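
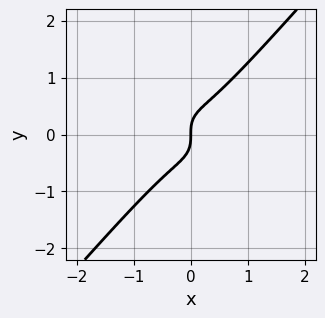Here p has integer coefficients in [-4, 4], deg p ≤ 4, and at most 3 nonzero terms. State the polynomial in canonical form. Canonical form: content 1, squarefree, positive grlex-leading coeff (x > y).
3*x^3 - 2*y^3 + x

First, degree: a generic line meets the curve in up to 3 points, so deg p = 3.
Then, observable constraints: it meets the y-axis at y = 0 (among the integer gridlines); it crosses the x-axis at the gridline x = 0.
Finally, solving for integer coefficients yields p as stated.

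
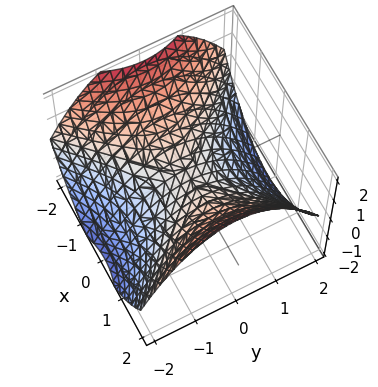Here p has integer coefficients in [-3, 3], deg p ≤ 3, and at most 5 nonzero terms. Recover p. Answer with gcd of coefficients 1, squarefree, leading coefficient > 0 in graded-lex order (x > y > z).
x^2 - y^2 - 2*z

Degree: a saddle surface; a quadric, so deg p = 2.
Symmetries: mirror symmetry x ↦ −x ⇒ only even powers of x; the y ↦ −y reflection is a symmetry, so y appears only in even powers.
Reading off the gridlines: it meets the y-axis at y = 0 (among the integer gridlines); it meets the x-axis at x = 0 (among the integer gridlines).
Putting this together gives p.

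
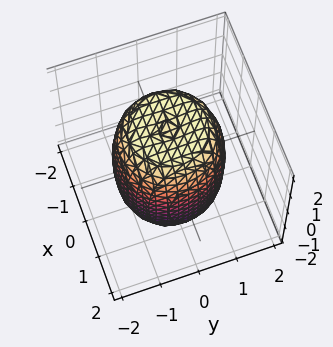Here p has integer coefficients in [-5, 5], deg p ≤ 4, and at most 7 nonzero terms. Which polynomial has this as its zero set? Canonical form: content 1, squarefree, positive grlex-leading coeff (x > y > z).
2*x^4 + 4*x^2*y^2 + 2*y^4 - 2*x^2 - 2*y^2 + z^2 - 3

Degree: the shape is more complex than any degree-3 surface, so deg p = 4.
Symmetry: the surface is invariant under rotation about z: p = q(x² + y², z).
Reading off the gridlines: a circular section at z = 0 has radius between 1 and 2.
Together with the visible shape, these determine p as stated.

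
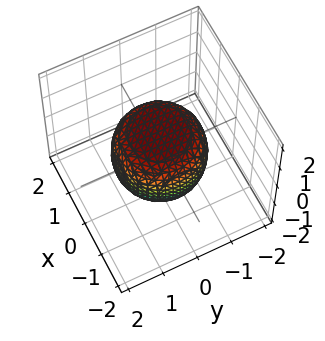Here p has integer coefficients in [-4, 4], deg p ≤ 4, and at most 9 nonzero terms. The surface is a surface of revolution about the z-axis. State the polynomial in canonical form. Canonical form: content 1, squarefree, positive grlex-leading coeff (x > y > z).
2*x^4 + 4*x^2*y^2 + 2*y^4 - x^2 - y^2 + 3*z^2 - 3

First, degree: no degree-3 surface has this shape, so deg p = 4.
Next, symmetries: rotational symmetry about the z-axis ⇒ p depends on x, y only through x² + y².
Next, from the axis intercepts and sections: a circular section at z = -1 has radius between 0 and 1; among the integer gridlines, it crosses the z-axis at z ∈ {-1, 1}.
Finally, matching integer coefficients to the picture gives p.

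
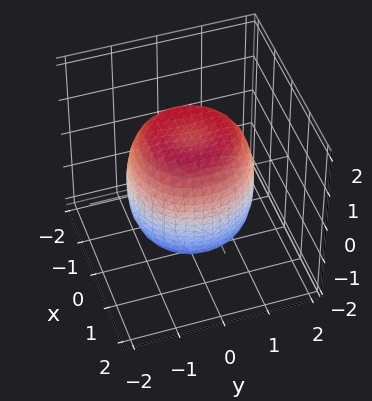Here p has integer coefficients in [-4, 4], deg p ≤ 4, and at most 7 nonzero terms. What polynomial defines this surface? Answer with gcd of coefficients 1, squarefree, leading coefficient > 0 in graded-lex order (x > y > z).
First, degree: the shape is more complex than any degree-3 surface, so deg p = 4.
Next, symmetry: the z-axis is an axis of rotation, so x and y enter only as x² + y².
Next, against the integer gridlines: a circular section at z = -1 has radius between 1 and 2.
Finally, together with the visible shape, these determine p as stated.

2*x^4 + 4*x^2*y^2 + 2*y^4 - 2*x^2 - 2*y^2 + 2*z^2 - 3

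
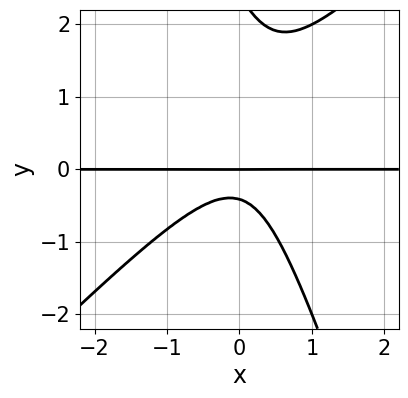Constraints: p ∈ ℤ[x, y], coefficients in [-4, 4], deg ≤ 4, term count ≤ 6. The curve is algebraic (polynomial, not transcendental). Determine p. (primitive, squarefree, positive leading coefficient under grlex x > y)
3*x^2*y - 2*x*y^2 - y^3 + 2*y^2 + y

deg p = 3. A generic line meets the curve in up to 3 points.
Observable constraints: every point of the x-axis in the box is on the curve; one y-axis crossing is at y = 0.
Fitting integer coefficients to these (and the overall shape) gives p.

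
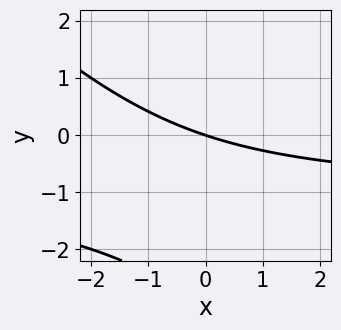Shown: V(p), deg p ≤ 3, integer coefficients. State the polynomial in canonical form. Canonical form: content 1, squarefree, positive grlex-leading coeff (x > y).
1. Degree: the shape is more complex than any degree-1 curve, so deg p = 2.
2. From the axis intercepts and sections: one y-axis crossing is at y = 0; one x-axis crossing is at x = 0.
3. Together with the visible shape, these determine p as stated.

x*y + y^2 + x + 3*y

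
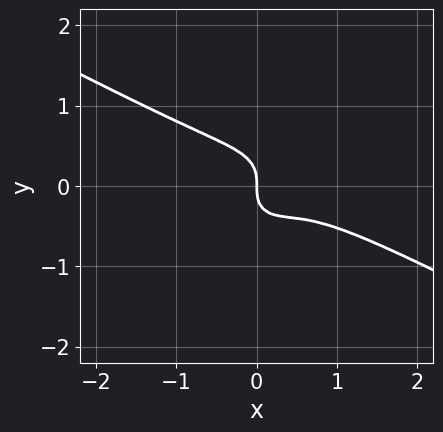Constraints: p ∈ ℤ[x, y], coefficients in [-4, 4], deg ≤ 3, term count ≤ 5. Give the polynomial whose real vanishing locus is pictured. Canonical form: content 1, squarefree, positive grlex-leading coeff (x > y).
The degree is 3 — no degree-2 curve has this shape.
Against the integer gridlines: it meets the y-axis at y = 0 (among the integer gridlines); it meets the x-axis at x = 0 (among the integer gridlines).
Assembling these constraints gives the stated polynomial.

2*x^3 + 3*x^2*y + 3*y^3 - x^2 + x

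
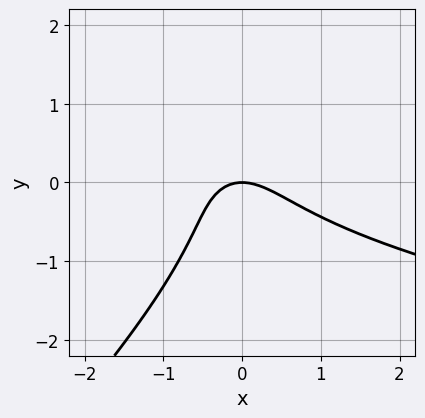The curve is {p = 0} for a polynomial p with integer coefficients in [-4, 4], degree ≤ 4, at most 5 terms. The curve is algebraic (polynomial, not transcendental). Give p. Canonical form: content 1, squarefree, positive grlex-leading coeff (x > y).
3*x*y^2 - 3*y^3 - 3*x^2 - 2*x*y - 3*y

(a) The degree is 3 — no degree-2 curve has this shape.
(b) From the visible intercepts: it meets the x-axis at x = 0 (among the integer gridlines); it meets the y-axis at y = 0 (among the integer gridlines).
(c) Together with the visible shape, these determine p as stated.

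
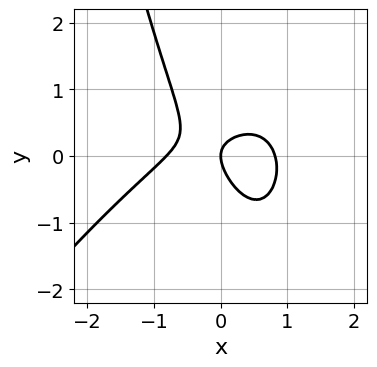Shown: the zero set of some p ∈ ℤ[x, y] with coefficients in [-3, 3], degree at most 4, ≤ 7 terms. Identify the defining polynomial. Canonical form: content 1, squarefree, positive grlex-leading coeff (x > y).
3*x^3 - 2*x^2*y + 3*x*y + 3*y^2 - 2*x

(a) The degree is 3 — a generic line meets the curve in up to 3 points.
(b) Checking where it meets the axes: one x-axis crossing is at x = 0; it meets the y-axis at y = 0 (among the integer gridlines).
(c) Together with the visible shape, these determine p as stated.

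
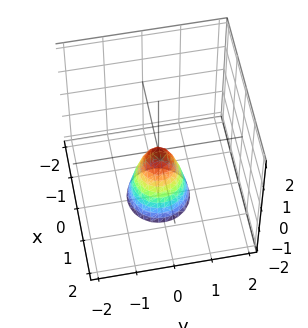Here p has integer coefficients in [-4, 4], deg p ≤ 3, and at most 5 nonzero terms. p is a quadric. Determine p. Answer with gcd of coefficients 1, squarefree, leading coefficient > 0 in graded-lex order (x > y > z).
3*x^2 + 3*y^2 + z

1. The degree is 2 — a paraboloid; a quadric.
2. By symmetry, the surface is invariant under rotation about z: p = q(x² + y², z).
3. Reading off the gridlines: one z-axis crossing is at z = 0; it crosses the x-axis at the gridline x = 0.
4. Fitting integer coefficients to these (and the overall shape) gives p.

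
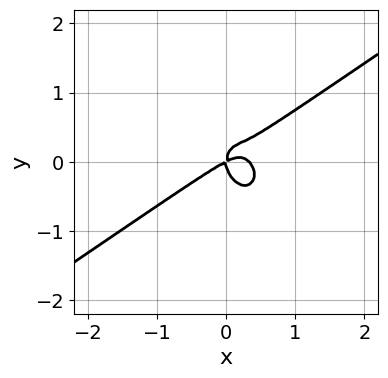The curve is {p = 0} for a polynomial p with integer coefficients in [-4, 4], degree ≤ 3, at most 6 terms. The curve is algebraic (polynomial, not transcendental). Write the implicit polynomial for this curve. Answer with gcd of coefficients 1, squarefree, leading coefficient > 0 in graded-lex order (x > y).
(a) The degree is 3 — the shape is more complex than any degree-2 curve.
(b) From the visible intercepts: one y-axis crossing is at y = 0; it crosses the x-axis at the gridline x = 0.
(c) Fitting integer coefficients to these (and the overall shape) gives p.

3*x^3 - 3*x^2*y - 3*y^3 - x^2 + 2*x*y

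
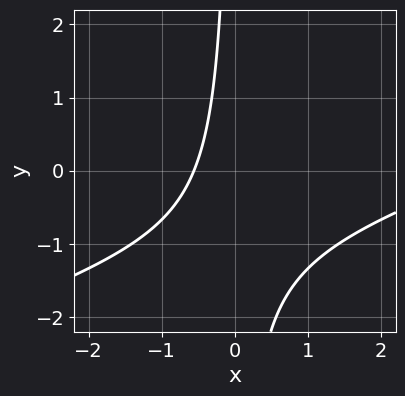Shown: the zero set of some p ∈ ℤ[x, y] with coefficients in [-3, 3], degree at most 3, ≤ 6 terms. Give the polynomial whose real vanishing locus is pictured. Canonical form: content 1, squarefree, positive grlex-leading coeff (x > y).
x^2 - 3*x*y - 3*x - 2

1. Degree: no degree-1 curve has this shape, so deg p = 2.
2. From the visible intercepts: it misses every integer gridline on the y-axis.
3. Matching integer coefficients to the picture gives p.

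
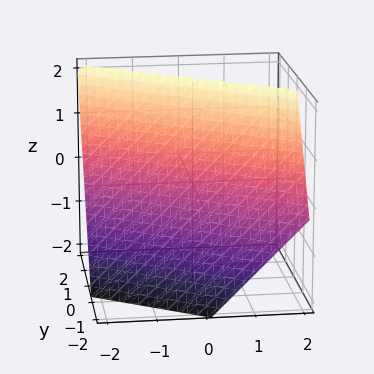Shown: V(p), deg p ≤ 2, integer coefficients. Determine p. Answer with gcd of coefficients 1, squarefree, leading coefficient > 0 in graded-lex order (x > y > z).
(a) The degree is 1 — the surface is flat (a plane).
(b) Checking where it meets the axes: one x-axis crossing is at x = -1; one z-axis crossing is at z = 1.
(c) Assembling these constraints gives the stated polynomial.

2*x + 3*y - 2*z + 2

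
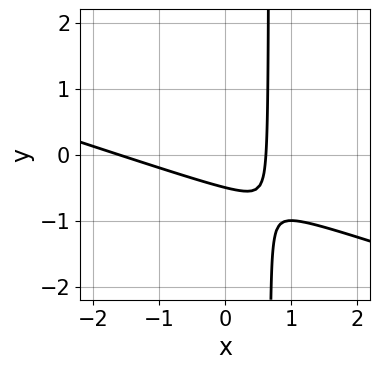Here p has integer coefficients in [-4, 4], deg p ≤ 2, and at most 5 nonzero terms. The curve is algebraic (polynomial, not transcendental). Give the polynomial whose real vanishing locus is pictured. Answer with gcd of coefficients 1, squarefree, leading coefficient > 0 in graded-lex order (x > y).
(a) The degree is 2 — a generic line meets the curve in up to 2 points.
(b) Solving for integer coefficients yields p as stated.

x^2 + 3*x*y + x - 2*y - 1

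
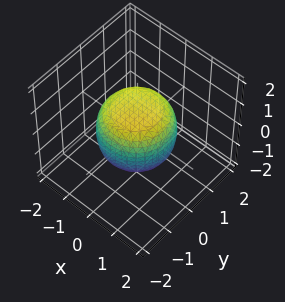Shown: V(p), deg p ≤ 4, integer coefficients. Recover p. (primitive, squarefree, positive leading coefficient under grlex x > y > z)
1. Degree: a generic line meets the surface in up to 4 points, so deg p = 4.
2. Symmetries: the z-axis is an axis of rotation, so x and y enter only as x² + y².
3. Reading off the gridlines: the z-axis gridline crossings are at z ∈ {-1, 1}; a circular section at z = 1 has radius between 0 and 1.
4. These observations pin down the coefficients.

2*x^4 + 4*x^2*y^2 + 2*y^4 - x^2 - y^2 + 3*z^2 - 3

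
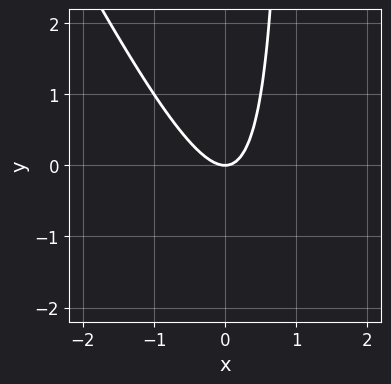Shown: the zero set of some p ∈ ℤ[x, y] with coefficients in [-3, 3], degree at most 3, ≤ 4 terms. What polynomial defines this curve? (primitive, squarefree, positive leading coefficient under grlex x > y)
1. Degree: the shape is more complex than any degree-1 curve, so deg p = 2.
2. Reading off the gridlines: one x-axis crossing is at x = 0; it meets the y-axis at y = 0 (among the integer gridlines).
3. Solving for integer coefficients yields p as stated.

2*x^2 + x*y - y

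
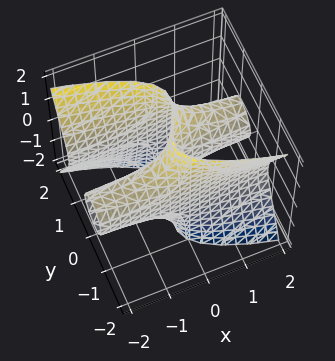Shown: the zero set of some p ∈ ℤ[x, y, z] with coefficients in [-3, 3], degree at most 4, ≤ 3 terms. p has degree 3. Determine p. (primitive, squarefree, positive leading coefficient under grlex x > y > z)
x*z^2 + 2*y^3 - 2*y

First, deg p = 3.
Then, from the visible intercepts: the y-axis gridline crossings are at y ∈ {-1, 0, 1}; the visible x-axis segment lies entirely on the surface; the visible z-axis segment lies entirely on the surface.
Finally, assembling these constraints gives the stated polynomial.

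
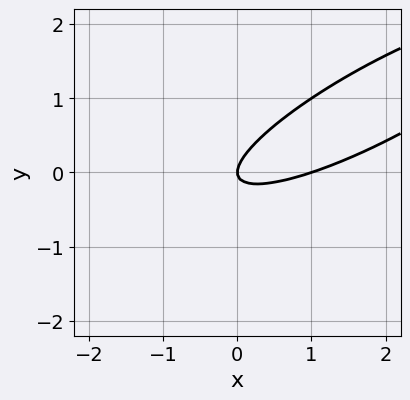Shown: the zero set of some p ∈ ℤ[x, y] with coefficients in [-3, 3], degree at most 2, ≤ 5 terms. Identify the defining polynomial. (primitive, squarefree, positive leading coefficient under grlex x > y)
Degree: no degree-1 curve has this shape, so deg p = 2.
Checking where it meets the axes: it meets the y-axis at y = 0 (among the integer gridlines); among the integer gridlines, it crosses the x-axis at x ∈ {0, 1}.
The integer polynomial consistent with all of this is the stated p.

x^2 - 3*x*y + 3*y^2 - x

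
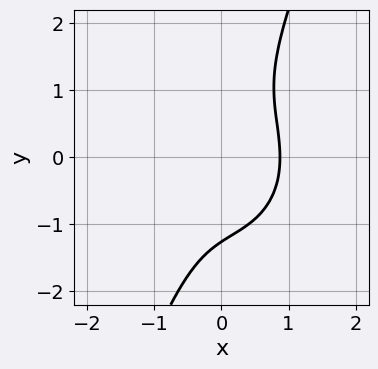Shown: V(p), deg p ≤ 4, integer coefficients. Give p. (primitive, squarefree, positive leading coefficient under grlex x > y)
(a) Degree: the shape is more complex than any degree-2 curve, so deg p = 3.
(b) The integer polynomial consistent with all of this is the stated p.

3*x^3 + 2*x*y^2 - y^3 - 2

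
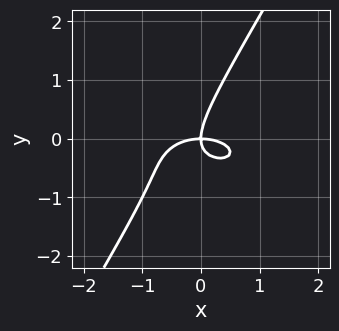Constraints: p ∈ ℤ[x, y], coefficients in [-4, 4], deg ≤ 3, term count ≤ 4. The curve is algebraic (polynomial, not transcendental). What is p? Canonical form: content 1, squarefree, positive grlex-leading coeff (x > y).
First, the degree is 3 — no degree-2 curve has this shape.
Next, observable constraints: one x-axis crossing is at x = 0; it meets the y-axis at y = 0 (among the integer gridlines).
Finally, solving for integer coefficients yields p as stated.

x^3 + 3*x*y^2 - 2*y^3 + 2*x*y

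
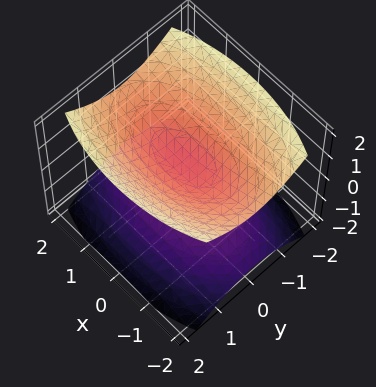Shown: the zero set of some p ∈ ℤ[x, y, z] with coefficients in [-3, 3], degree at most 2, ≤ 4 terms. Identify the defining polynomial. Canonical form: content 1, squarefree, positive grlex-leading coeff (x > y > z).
I count 2 distinct pieces.
Degree: two sheets facing apart; a quadric, so deg p = 2.
Symmetries: it's symmetric under z → −z, forcing even powers of z; it's symmetric under y → −y, forcing even powers of y; it's symmetric under x → −x, forcing even powers of x.
Checking where it meets the axes: the surface avoids every integer y-axis point in the box; it misses every integer gridline on the x-axis.
These observations pin down the coefficients.

x^2 + 3*y^2 - 3*z^2 + 1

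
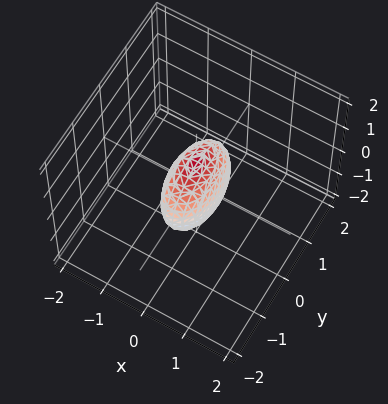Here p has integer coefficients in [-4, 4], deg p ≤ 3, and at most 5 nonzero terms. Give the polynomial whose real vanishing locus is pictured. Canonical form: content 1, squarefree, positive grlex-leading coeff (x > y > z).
deg p = 2. A closed, bounded, convex surface; a quadric.
Symmetries: it's symmetric under y → −y, forcing even powers of y; it's symmetric under z → −z, forcing even powers of z; mirror symmetry x ↦ −x ⇒ only even powers of x.
Reading off the gridlines: the y-axis gridline crossings are at y ∈ {-1, 1}; the z-axis gridline crossings are at z ∈ {-1, 1}.
Solving for integer coefficients yields p as stated.

3*x^2 + y^2 + z^2 - 1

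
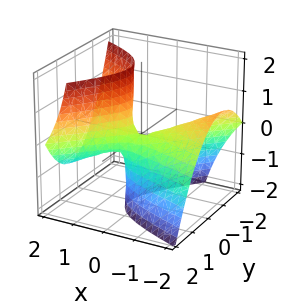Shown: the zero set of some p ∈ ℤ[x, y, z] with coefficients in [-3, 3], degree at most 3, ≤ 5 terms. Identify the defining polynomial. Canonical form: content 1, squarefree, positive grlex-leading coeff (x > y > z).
x^2 + 2*x*y + 3*x*z - 3*y^2 - z

deg p = 2. A generic line meets the surface in up to 2 points.
From the axis intercepts and sections: it crosses the z-axis at the gridline z = 0; it meets the y-axis at y = 0 (among the integer gridlines); it crosses the x-axis at the gridline x = 0.
The integer polynomial consistent with all of this is the stated p.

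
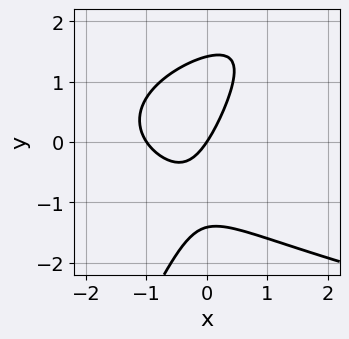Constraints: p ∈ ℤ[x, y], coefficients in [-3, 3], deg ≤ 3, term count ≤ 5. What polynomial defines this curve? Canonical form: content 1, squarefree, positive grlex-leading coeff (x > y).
2*x*y^2 - y^3 - 3*x^2 - 3*x + 2*y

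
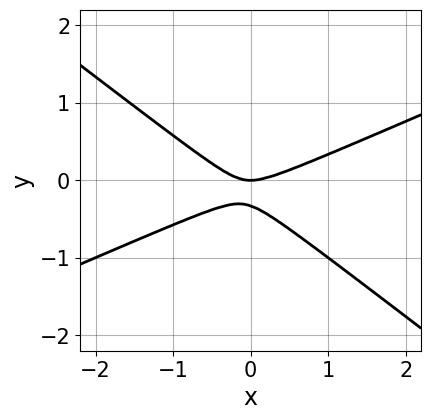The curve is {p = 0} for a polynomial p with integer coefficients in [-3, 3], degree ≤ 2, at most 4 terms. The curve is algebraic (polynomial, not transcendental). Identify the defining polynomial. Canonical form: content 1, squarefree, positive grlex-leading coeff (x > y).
x^2 - x*y - 3*y^2 - y

1. Degree: no degree-1 curve has this shape, so deg p = 2.
2. Observable constraints: it meets the x-axis at x = 0 (among the integer gridlines); it meets the y-axis at y = 0 (among the integer gridlines).
3. Putting this together gives p.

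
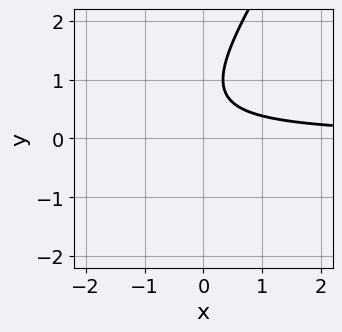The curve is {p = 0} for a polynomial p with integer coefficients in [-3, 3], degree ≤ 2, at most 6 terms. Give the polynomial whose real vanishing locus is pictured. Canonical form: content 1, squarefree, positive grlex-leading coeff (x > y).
1. The degree is 2 — a generic line meets the curve in up to 2 points.
2. Checking where it meets the axes: no x-intercept at any integer in the box; the curve avoids every integer y-axis point in the box.
3. Solving for integer coefficients yields p as stated.

3*x*y - 2*y^2 + 3*y - 2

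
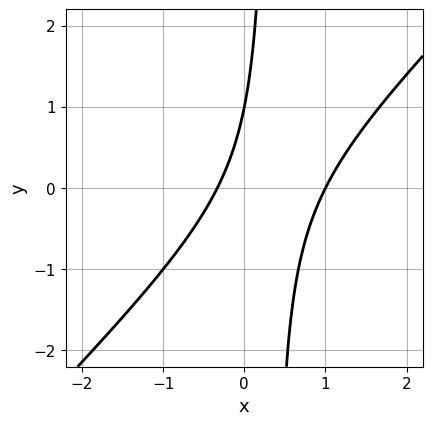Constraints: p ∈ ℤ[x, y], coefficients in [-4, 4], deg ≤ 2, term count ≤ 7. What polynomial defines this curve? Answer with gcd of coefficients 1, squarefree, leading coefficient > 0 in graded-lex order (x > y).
3*x^2 - 3*x*y - 2*x + y - 1

First, degree: no degree-1 curve has this shape, so deg p = 2.
Next, from the axis intercepts and sections: one y-axis crossing is at y = 1; one x-axis crossing is at x = 1.
Finally, the integer polynomial consistent with all of this is the stated p.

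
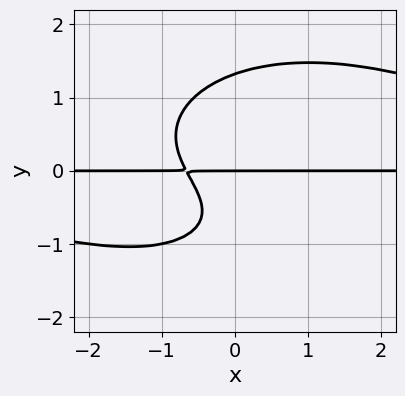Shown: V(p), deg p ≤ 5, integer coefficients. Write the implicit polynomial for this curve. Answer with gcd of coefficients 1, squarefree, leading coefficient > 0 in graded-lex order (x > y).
x^2*y^2 + 2*y^4 - 3*x*y - 2*y^2 - 2*y

1. deg p = 4.
2. Checking where it meets the axes: it meets the y-axis at y = 0 (among the integer gridlines); every point of the x-axis in the box is on the curve.
3. Assembling these constraints gives the stated polynomial.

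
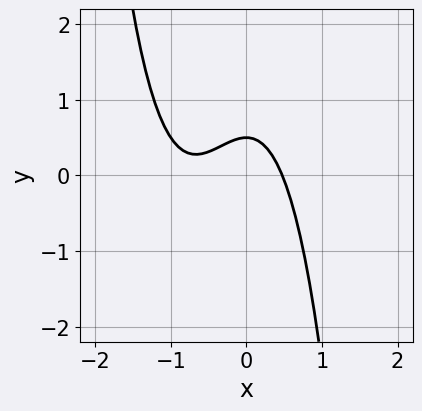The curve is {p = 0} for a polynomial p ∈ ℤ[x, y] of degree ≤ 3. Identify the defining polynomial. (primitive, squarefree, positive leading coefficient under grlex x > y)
3*x^3 + 3*x^2 + 2*y - 1

deg p = 3.
The integer polynomial consistent with all of this is the stated p.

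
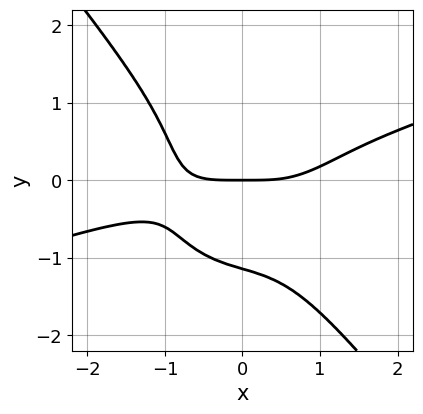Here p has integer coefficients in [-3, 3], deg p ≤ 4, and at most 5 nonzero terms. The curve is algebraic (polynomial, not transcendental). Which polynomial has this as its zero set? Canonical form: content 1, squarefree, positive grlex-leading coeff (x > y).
First, degree: a generic line meets the curve in up to 4 points, so deg p = 4.
Next, reading off the gridlines: it meets the x-axis at x = 0 (among the integer gridlines); one y-axis crossing is at y = 0.
Finally, fitting integer coefficients to these (and the overall shape) gives p.

x^4 - 3*x^3*y - 2*y^4 + 2*x*y^2 - 3*y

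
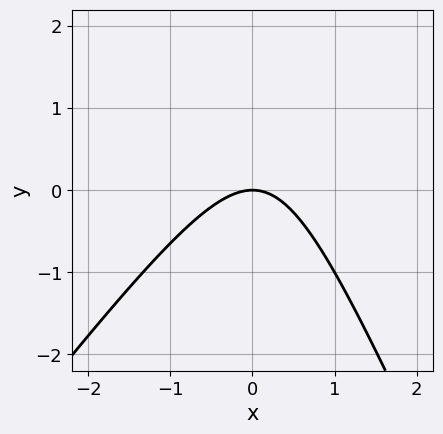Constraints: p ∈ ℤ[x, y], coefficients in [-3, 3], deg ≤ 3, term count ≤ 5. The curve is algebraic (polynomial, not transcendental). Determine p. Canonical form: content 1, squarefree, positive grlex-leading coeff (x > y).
3*x^2 - x*y - y^2 + 3*y

(a) The degree is 2 — the shape is more complex than any degree-1 curve.
(b) Reading off the gridlines: it crosses the x-axis at the gridline x = 0; it crosses the y-axis at the gridline y = 0.
(c) Together with the visible shape, these determine p as stated.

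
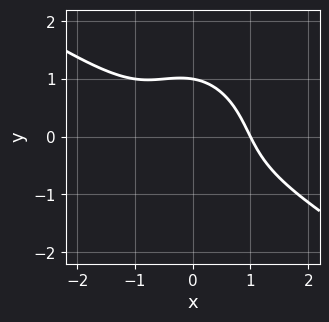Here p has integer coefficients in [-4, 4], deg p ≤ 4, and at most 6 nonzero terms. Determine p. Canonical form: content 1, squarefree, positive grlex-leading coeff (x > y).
First, deg p = 3.
Next, from the axis intercepts and sections: one y-axis crossing is at y = 1; it crosses the x-axis at the gridline x = 1.
Finally, matching integer coefficients to the picture gives p.

2*x^3 + 3*x^2*y + x*y^2 + 2*y^3 - 2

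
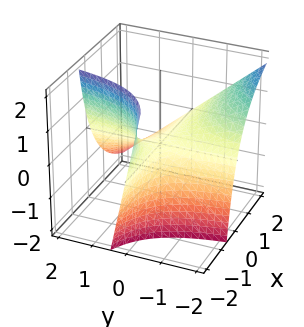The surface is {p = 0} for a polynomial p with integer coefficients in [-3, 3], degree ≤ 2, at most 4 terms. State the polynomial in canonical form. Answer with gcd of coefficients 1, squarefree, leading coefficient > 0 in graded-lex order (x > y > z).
First, deg p = 2. No degree-1 surface has this shape.
Next, against the integer gridlines: the visible y-axis segment lies entirely on the surface; the visible x-axis segment lies entirely on the surface; it meets the z-axis at z = 0 (among the integer gridlines).
Finally, assembling these constraints gives the stated polynomial.

3*x*y + 2*x*z + 3*z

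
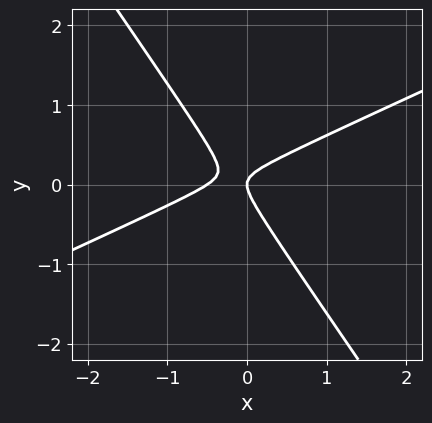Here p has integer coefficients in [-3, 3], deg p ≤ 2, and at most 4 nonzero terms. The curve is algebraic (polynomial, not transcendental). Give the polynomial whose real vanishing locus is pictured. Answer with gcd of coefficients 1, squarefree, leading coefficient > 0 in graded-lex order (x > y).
2*x^2 - 3*x*y - 3*y^2 + x

deg p = 2. A generic line meets the curve in up to 2 points.
From the axis intercepts and sections: one y-axis crossing is at y = 0; one x-axis crossing is at x = 0.
The integer polynomial consistent with all of this is the stated p.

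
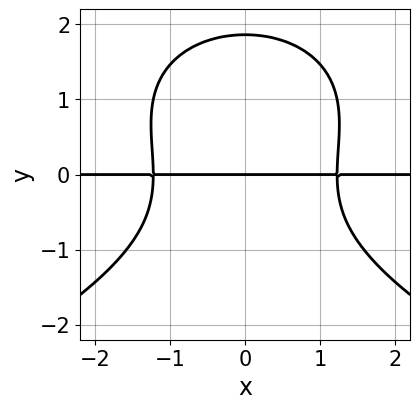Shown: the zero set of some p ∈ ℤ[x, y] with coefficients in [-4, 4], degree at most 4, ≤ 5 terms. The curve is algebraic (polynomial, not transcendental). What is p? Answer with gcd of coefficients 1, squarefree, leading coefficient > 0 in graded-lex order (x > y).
1. Degree: the shape is more complex than any degree-3 curve, so deg p = 4.
2. Symmetries: it's symmetric under x → −x, forcing even powers of x.
3. Reading off the gridlines: the visible x-axis segment lies entirely on the curve; it meets the y-axis at y = 0 (among the integer gridlines).
4. Solving for integer coefficients yields p as stated.

y^4 + 2*x^2*y - y^3 - 3*y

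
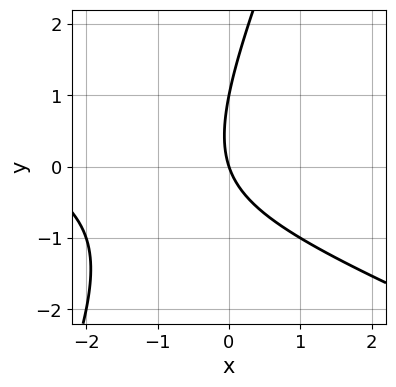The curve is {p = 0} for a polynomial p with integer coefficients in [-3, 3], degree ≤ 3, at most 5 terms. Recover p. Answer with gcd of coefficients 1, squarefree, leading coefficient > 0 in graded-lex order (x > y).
x^2 + 2*x*y - y^2 + 3*x + y

1. The degree is 2 — a generic line meets the curve in up to 2 points.
2. Against the integer gridlines: it crosses the x-axis at the gridline x = 0; among the integer gridlines, it crosses the y-axis at y ∈ {0, 1}.
3. Fitting integer coefficients to these (and the overall shape) gives p.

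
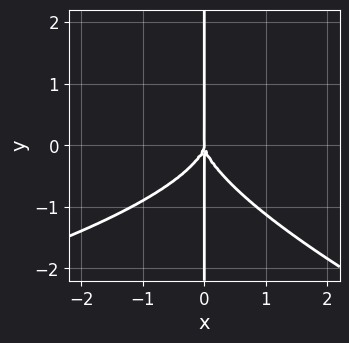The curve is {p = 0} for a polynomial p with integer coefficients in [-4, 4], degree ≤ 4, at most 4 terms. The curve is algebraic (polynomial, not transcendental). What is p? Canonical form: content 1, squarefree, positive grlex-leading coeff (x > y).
x^2*y^2 + 3*x*y^3 + 3*x^3

1. The degree is 4 — no degree-3 curve has this shape.
2. From the visible intercepts: it crosses the x-axis at the gridline x = 0; the visible y-axis segment lies entirely on the curve.
3. Solving for integer coefficients yields p as stated.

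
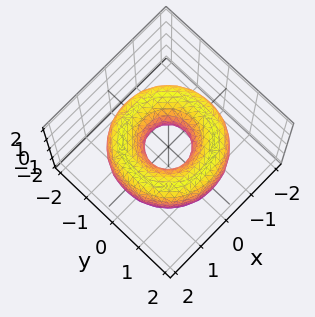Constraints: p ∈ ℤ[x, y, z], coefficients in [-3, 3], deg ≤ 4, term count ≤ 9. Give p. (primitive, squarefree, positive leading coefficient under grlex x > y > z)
x^4 + 2*x^2*y^2 + y^4 - 3*x^2 - 3*y^2 + 2*z^2 + 1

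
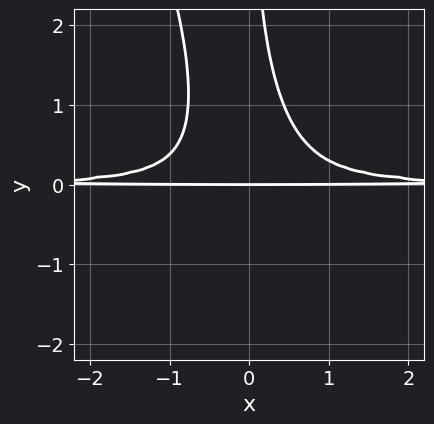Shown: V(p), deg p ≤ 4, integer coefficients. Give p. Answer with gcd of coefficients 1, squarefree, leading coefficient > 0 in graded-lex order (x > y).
3*x^2*y^2 + x*y^3 - y

First, the degree is 4 — a generic line meets the curve in up to 4 points.
Then, from the visible intercepts: it meets the y-axis at y = 0 (among the integer gridlines); the visible x-axis segment lies entirely on the curve.
Finally, fitting integer coefficients to these (and the overall shape) gives p.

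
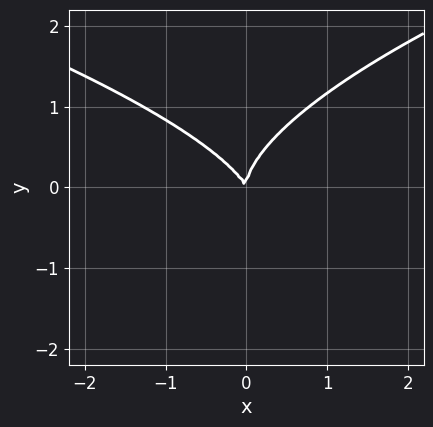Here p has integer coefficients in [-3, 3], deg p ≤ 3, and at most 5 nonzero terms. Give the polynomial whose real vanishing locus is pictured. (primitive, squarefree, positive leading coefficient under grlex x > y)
2*y^3 - 2*x^2 - x*y

1. deg p = 3. The shape is more complex than any degree-2 curve.
2. Reading off the gridlines: one x-axis crossing is at x = 0; it meets the y-axis at y = 0 (among the integer gridlines).
3. These observations pin down the coefficients.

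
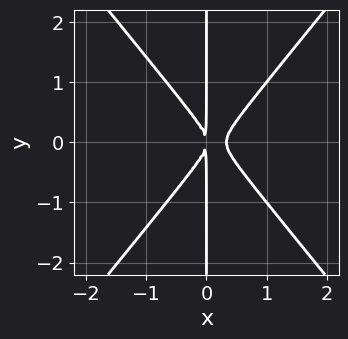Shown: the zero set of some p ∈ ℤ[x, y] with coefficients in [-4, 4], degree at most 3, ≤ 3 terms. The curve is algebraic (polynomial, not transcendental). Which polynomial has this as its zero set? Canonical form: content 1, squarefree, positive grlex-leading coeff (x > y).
deg p = 3.
Symmetries: mirror symmetry y ↦ −y ⇒ only even powers of y.
Reading off the gridlines: the visible y-axis segment lies entirely on the curve.
Putting this together gives p.

3*x^3 - 2*x*y^2 - x^2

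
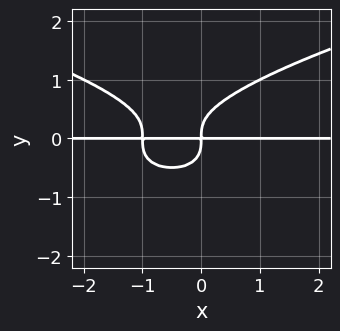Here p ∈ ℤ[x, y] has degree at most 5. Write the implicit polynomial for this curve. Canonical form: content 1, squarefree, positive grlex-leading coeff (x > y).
First, degree: a generic line meets the curve in up to 4 points, so deg p = 4.
Then, from the axis intercepts and sections: every point of the x-axis in the box is on the curve.
Finally, matching integer coefficients to the picture gives p.

2*y^4 - x^2*y - x*y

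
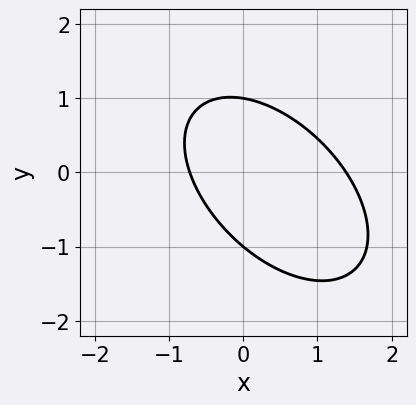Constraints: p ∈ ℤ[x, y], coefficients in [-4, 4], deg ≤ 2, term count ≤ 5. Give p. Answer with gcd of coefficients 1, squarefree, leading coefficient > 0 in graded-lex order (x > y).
3*x^2 + 3*x*y + 3*y^2 - 2*x - 3

1. deg p = 2. The shape is more complex than any degree-1 curve.
2. From the axis intercepts and sections: the y-axis gridline crossings are at y ∈ {-1, 1}.
3. Together with the visible shape, these determine p as stated.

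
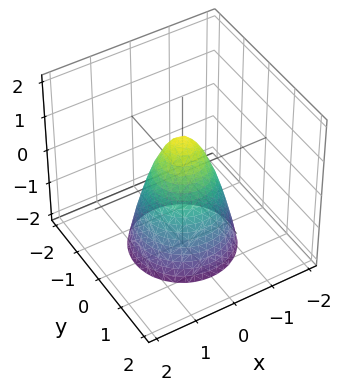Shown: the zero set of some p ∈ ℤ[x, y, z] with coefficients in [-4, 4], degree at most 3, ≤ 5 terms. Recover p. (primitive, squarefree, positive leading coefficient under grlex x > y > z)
First, degree: a generic line meets the surface in up to 2 points, so deg p = 2.
Then, by symmetry, the surface is invariant under rotation about z: p = q(x² + y², z).
Then, reading off the gridlines: one z-axis crossing is at z = 1; a circular section at z = 0 has radius between 0 and 1.
Finally, the integer polynomial consistent with all of this is the stated p.

2*x^2 + 2*y^2 + z - 1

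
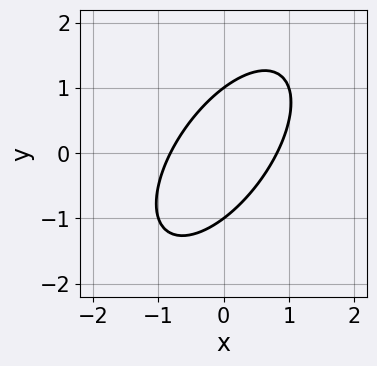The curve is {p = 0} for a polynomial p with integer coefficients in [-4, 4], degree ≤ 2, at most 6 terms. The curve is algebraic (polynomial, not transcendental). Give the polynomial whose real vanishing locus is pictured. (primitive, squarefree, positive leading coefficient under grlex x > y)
3*x^2 - 3*x*y + 2*y^2 - 2

(a) Degree: a generic line meets the curve in up to 2 points, so deg p = 2.
(b) Observable constraints: among the integer gridlines, it crosses the y-axis at y ∈ {-1, 1}.
(c) Assembling these constraints gives the stated polynomial.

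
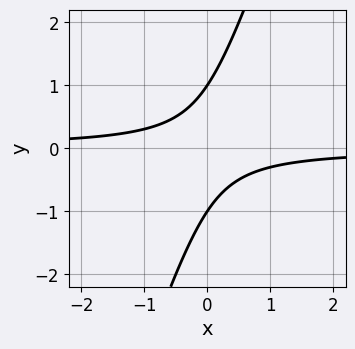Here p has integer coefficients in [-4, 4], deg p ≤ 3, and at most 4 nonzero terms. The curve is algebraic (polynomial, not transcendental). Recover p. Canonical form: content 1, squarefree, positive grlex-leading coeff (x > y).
3*x*y - y^2 + 1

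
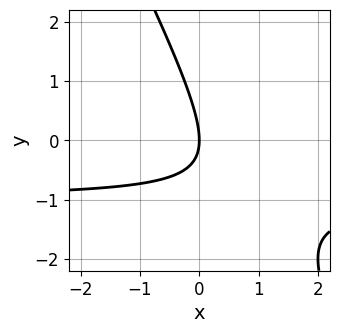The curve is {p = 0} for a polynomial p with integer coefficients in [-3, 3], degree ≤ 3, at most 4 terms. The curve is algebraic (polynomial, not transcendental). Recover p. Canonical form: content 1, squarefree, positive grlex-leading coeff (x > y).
The degree is 2 — the shape is more complex than any degree-1 curve.
From the visible intercepts: one x-axis crossing is at x = 0; it crosses the y-axis at the gridline y = 0.
Assembling these constraints gives the stated polynomial.

2*x*y + y^2 + 2*x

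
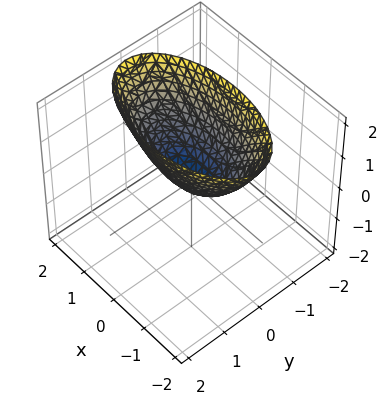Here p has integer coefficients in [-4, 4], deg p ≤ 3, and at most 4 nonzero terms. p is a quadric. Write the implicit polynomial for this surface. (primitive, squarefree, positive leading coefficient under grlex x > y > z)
deg p = 2.
Symmetries: it's symmetric under x → −x, forcing even powers of x; it's symmetric under y → −y, forcing even powers of y.
Checking where it meets the axes: one y-axis crossing is at y = 0; one x-axis crossing is at x = 0; one z-axis crossing is at z = 0.
Together with the visible shape, these determine p as stated.

x^2 + 3*y^2 - 2*z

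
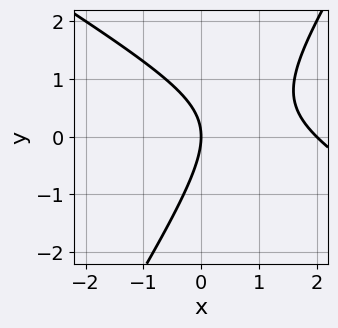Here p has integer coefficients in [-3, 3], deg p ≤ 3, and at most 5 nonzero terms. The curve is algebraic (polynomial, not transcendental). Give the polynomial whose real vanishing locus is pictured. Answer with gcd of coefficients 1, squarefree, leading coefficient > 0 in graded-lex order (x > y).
First, the degree is 2 — a generic line meets the curve in up to 2 points.
Next, from the axis intercepts and sections: one y-axis crossing is at y = 0; among the integer gridlines, it crosses the x-axis at x ∈ {0, 2}.
Finally, these observations pin down the coefficients.

x^2 + x*y - y^2 - 2*x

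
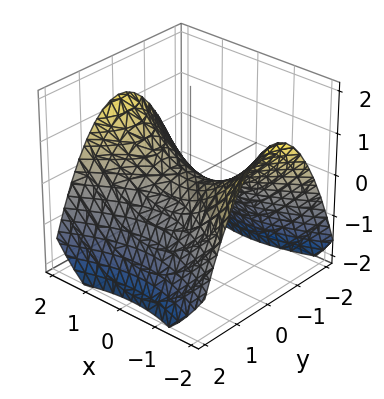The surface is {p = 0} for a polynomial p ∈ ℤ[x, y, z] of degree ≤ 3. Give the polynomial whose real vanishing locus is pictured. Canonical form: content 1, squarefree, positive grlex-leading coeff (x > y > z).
x^2 - 2*y^2 - 3*z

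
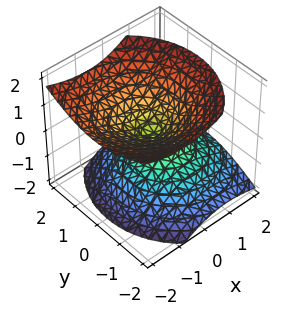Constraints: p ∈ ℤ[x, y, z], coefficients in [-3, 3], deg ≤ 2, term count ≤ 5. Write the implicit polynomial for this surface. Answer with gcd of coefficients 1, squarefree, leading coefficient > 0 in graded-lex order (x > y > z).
2*x^2 + 2*x*z + 2*y^2 - 3*z^2

First, I count 2 distinct pieces. They look like related sheets of one shape, so recover p as a whole.
Then, the degree is 2 — no degree-1 surface has this shape.
Next, from the visible intercepts: it crosses the z-axis at the gridline z = 0; one y-axis crossing is at y = 0; one x-axis crossing is at x = 0.
Finally, assembling these constraints gives the stated polynomial.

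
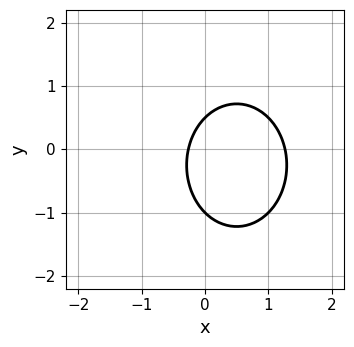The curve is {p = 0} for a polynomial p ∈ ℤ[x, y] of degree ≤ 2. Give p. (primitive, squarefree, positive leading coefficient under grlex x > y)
deg p = 2. The shape is more complex than any degree-1 curve.
From the axis intercepts and sections: one y-axis crossing is at y = -1.
Putting this together gives p.

3*x^2 + 2*y^2 - 3*x + y - 1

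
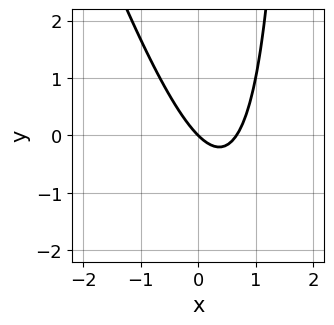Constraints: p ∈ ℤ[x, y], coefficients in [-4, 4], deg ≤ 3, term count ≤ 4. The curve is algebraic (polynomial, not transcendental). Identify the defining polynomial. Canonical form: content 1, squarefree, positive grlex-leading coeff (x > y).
The degree is 2 — no degree-1 curve has this shape.
Reading off the gridlines: one y-axis crossing is at y = 0; one x-axis crossing is at x = 0.
Putting this together gives p.

3*x^2 + x*y - 2*x - 2*y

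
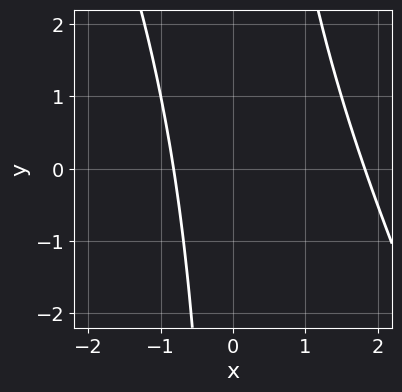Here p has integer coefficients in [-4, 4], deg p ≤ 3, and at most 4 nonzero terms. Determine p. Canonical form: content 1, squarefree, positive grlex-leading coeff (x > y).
2*x^2 + x*y - 2*x - 3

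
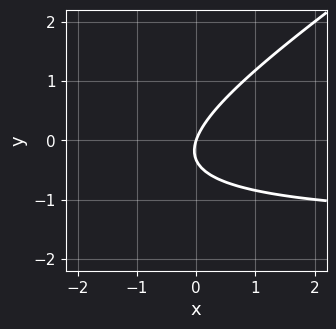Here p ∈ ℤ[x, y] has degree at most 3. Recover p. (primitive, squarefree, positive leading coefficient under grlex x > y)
2*x*y - 3*y^2 + 3*x - y

First, degree: no degree-1 curve has this shape, so deg p = 2.
Then, reading off the gridlines: it crosses the x-axis at the gridline x = 0; one y-axis crossing is at y = 0.
Finally, the integer polynomial consistent with all of this is the stated p.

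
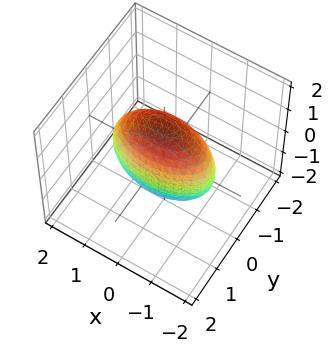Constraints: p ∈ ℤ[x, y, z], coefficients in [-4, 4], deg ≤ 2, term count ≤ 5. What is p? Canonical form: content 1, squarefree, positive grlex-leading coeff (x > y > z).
x^2 + 3*y^2 + z^2 - 2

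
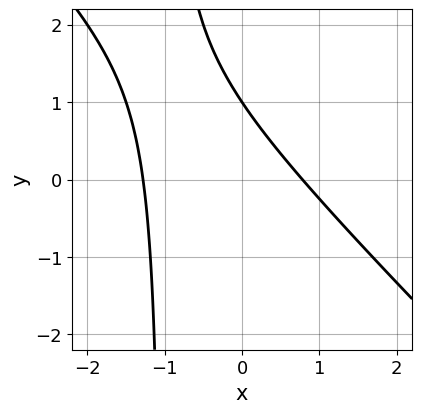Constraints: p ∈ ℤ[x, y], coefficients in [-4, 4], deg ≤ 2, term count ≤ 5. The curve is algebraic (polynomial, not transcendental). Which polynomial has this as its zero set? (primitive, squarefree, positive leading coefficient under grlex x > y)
2*x^2 + 2*x*y + x + 2*y - 2

First, the degree is 2 — a generic line meets the curve in up to 2 points.
Next, reading off the gridlines: one y-axis crossing is at y = 1.
Finally, putting this together gives p.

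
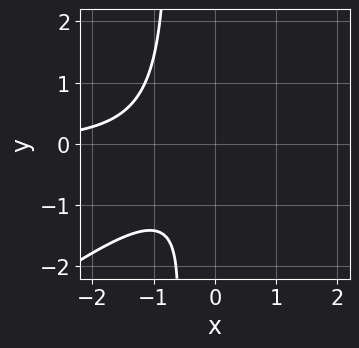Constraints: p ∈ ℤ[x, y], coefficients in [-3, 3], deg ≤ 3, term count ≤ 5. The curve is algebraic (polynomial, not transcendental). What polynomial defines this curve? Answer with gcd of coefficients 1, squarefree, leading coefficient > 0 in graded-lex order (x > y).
Degree: no degree-2 curve has this shape, so deg p = 3.
Observable constraints: it misses every integer gridline on the x-axis; no y-intercept at any integer in the box.
These observations pin down the coefficients.

2*x^2*y - 3*x*y^2 - 2*y^2 - 2*y - 2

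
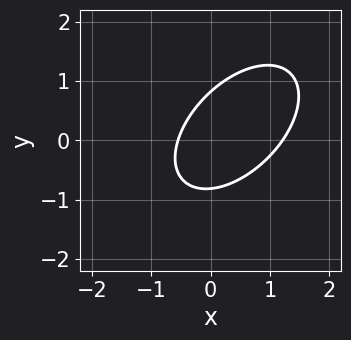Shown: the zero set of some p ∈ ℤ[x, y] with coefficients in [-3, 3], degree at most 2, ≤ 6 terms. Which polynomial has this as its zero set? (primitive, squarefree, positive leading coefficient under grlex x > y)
Degree: a generic line meets the curve in up to 2 points, so deg p = 2.
The integer polynomial consistent with all of this is the stated p.

3*x^2 - 3*x*y + 3*y^2 - 2*x - 2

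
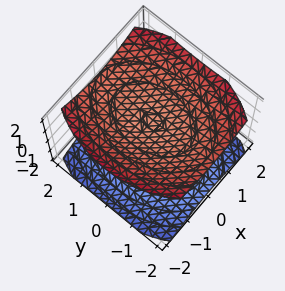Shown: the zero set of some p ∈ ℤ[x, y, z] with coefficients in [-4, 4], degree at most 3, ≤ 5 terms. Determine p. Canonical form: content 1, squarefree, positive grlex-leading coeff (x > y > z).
2*x^2 + y^2 - 3*z^2 + 3

There are 2 components. Treating them together as one polynomial.
The degree is 2 — two separate bowl-shaped sheets opening away from each other; a quadric.
Symmetries: mirror symmetry z ↦ −z ⇒ only even powers of z; mirror symmetry x ↦ −x ⇒ only even powers of x; the y ↦ −y reflection is a symmetry, so y appears only in even powers.
Checking where it meets the axes: no y-intercept at any integer in the box; among the integer gridlines, it crosses the z-axis at z ∈ {-1, 1}; no x-intercept at any integer in the box.
Solving for integer coefficients yields p as stated.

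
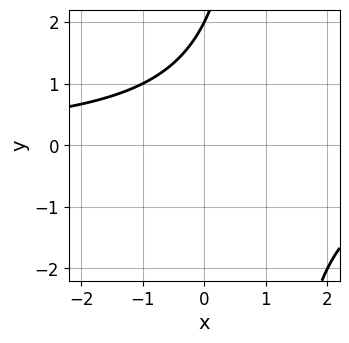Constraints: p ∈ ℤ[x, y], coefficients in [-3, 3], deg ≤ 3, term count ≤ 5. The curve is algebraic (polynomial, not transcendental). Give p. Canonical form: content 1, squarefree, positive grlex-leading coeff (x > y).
x*y - y + 2

deg p = 2.
From the axis intercepts and sections: it misses every integer gridline on the x-axis; it meets the y-axis at y = 2 (among the integer gridlines).
Fitting integer coefficients to these (and the overall shape) gives p.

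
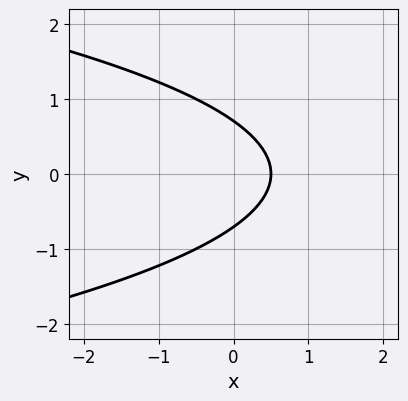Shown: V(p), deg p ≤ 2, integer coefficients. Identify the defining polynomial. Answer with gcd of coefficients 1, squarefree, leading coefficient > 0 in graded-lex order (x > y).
2*y^2 + 2*x - 1

The degree is 2 — no degree-1 curve has this shape.
Symmetries: mirror symmetry y ↦ −y ⇒ only even powers of y.
These observations pin down the coefficients.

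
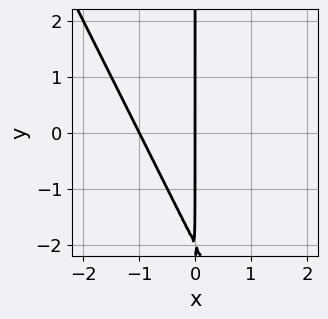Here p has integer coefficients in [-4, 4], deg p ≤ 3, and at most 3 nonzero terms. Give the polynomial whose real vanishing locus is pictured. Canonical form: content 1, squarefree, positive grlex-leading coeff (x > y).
The degree is 2 — no degree-1 curve has this shape.
Against the integer gridlines: every point of the y-axis in the box is on the curve; among the integer gridlines, it crosses the x-axis at x ∈ {-1, 0}.
Assembling these constraints gives the stated polynomial.

2*x^2 + x*y + 2*x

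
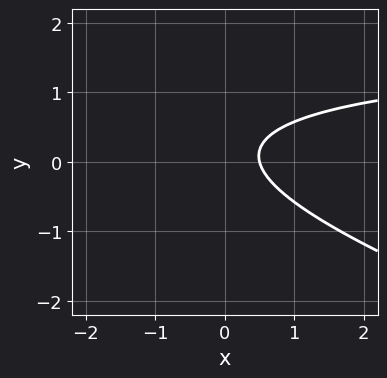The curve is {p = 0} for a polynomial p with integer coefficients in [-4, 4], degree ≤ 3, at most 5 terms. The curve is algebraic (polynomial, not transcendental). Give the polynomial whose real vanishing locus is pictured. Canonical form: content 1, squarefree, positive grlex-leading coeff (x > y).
(a) Degree: no degree-1 curve has this shape, so deg p = 2.
(b) Against the integer gridlines: the curve avoids every integer y-axis point in the box.
(c) Assembling these constraints gives the stated polynomial.

x*y + 3*y^2 - 2*x - y + 1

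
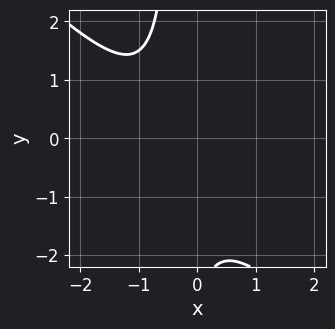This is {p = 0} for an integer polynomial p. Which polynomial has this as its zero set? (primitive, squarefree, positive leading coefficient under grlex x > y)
3*x^2 + 3*x*y + 3*x + y + 3

1. deg p = 2. No degree-1 curve has this shape.
2. Checking where it meets the axes: no x-intercept at any integer in the box; the curve avoids every integer y-axis point in the box.
3. Putting this together gives p.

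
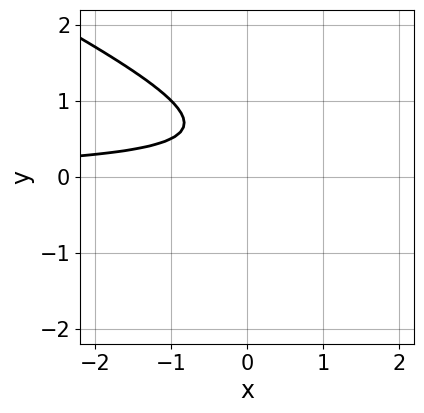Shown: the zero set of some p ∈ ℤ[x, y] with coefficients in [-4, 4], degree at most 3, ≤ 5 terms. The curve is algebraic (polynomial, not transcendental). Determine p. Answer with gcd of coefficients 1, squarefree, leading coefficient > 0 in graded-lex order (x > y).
First, degree: the shape is more complex than any degree-1 curve, so deg p = 2.
Then, reading off the gridlines: the curve avoids every integer x-axis point in the box; the curve avoids every integer y-axis point in the box.
Finally, together with the visible shape, these determine p as stated.

x*y + 2*y^2 - 2*y + 1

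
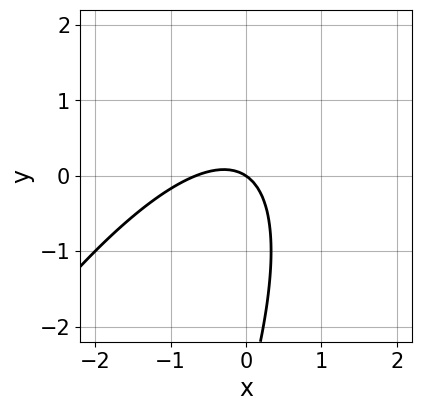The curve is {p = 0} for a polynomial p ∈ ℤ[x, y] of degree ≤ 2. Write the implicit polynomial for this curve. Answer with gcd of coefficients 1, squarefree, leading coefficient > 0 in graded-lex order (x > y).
First, the degree is 2 — no degree-1 curve has this shape.
Next, observable constraints: one y-axis crossing is at y = 0; one x-axis crossing is at x = 0.
Finally, solving for integer coefficients yields p as stated.

3*x^2 - 3*x*y + y^2 + 2*x + 3*y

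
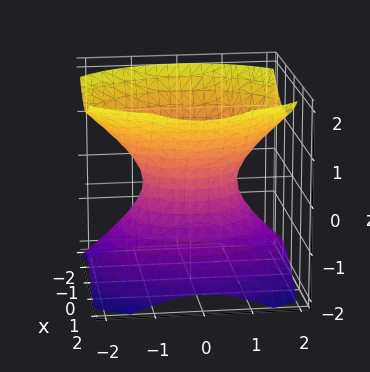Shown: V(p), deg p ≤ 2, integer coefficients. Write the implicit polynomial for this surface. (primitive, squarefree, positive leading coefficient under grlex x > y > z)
3*x^2 + 2*y^2 - 3*z^2 - 2

(a) The degree is 2 — an hourglass — one-sheet hyperboloid; a quadric.
(b) Symmetries: the y ↦ −y reflection is a symmetry, so y appears only in even powers; the z ↦ −z reflection is a symmetry, so z appears only in even powers; the x ↦ −x reflection is a symmetry, so x appears only in even powers.
(c) Observable constraints: it misses every integer gridline on the z-axis; among the integer gridlines, it crosses the y-axis at y ∈ {-1, 1}.
(d) Putting this together gives p.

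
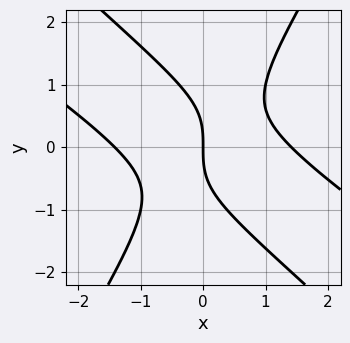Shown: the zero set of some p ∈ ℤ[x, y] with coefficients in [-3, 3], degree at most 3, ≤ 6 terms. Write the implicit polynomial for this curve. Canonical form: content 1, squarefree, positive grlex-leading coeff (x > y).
x^3 + 2*x^2*y - y^3 - 2*x

First, the degree is 3 — a generic line meets the curve in up to 3 points.
Then, from the visible intercepts: it crosses the y-axis at the gridline y = 0; it meets the x-axis at x = 0 (among the integer gridlines).
Finally, together with the visible shape, these determine p as stated.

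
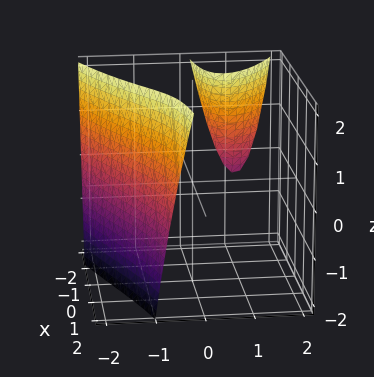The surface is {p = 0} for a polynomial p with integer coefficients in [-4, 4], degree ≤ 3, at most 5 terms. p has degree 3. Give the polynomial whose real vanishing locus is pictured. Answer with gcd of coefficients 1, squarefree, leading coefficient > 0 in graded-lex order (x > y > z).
y^3 + 2*x*y - z + 3

First, the picture has 2 separate pieces. Treating them together as one polynomial.
Next, deg p = 3. The shape is more complex than any degree-2 surface.
Then, checking where it meets the axes: it misses every integer gridline on the z-axis; it misses every integer gridline on the x-axis.
Finally, together with the visible shape, these determine p as stated.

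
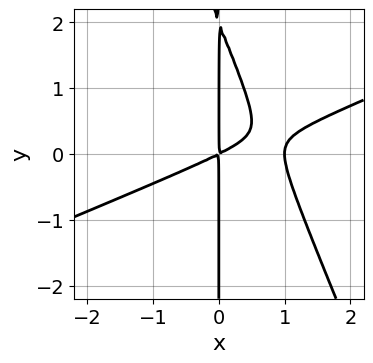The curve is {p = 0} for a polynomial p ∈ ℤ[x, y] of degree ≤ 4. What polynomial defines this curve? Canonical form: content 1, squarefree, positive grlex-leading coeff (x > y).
1. Degree: the shape is more complex than any degree-2 curve, so deg p = 3.
2. From the visible intercepts: every point of the y-axis in the box is on the curve; one x-axis crossing is at x = 1.
3. Fitting integer coefficients to these (and the overall shape) gives p.

x^3 - 2*x^2*y - x*y^2 - x^2 + 2*x*y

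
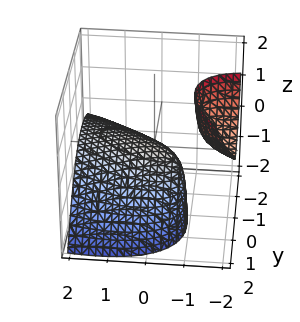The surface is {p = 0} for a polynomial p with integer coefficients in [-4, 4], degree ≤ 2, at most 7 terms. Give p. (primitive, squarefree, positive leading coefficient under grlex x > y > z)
x^2 + 2*x*y + 3*x*z + 2*y^2 + 3*z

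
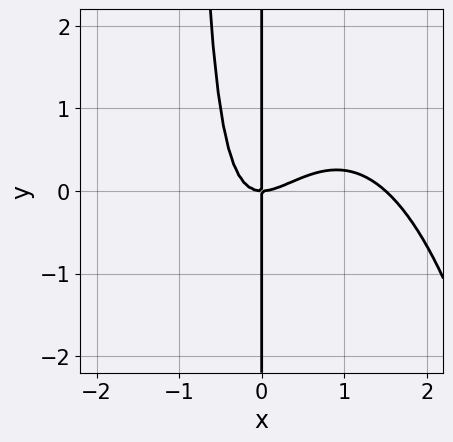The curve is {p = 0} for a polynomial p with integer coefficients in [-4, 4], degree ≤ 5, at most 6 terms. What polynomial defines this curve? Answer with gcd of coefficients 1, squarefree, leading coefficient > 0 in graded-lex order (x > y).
First, the degree is 4 — the shape is more complex than any degree-3 curve.
Next, reading off the gridlines: one x-axis crossing is at x = 0; the visible y-axis segment lies entirely on the curve.
Finally, assembling these constraints gives the stated polynomial.

2*x^4 - 3*x^3 + 2*x^2*y + 2*x*y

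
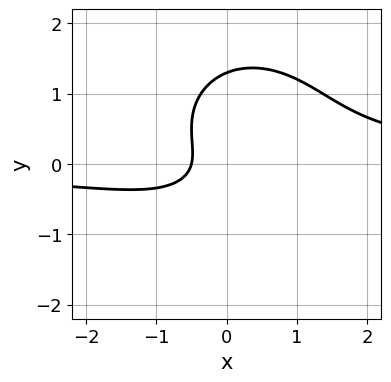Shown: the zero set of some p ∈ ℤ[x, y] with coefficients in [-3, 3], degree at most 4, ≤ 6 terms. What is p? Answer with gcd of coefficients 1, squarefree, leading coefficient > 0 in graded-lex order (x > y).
2*x^2*y + 2*y^3 - 2*y^2 - 2*x - 1

1. The degree is 3 — a generic line meets the curve in up to 3 points.
2. Matching integer coefficients to the picture gives p.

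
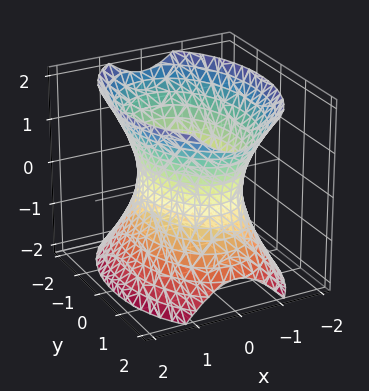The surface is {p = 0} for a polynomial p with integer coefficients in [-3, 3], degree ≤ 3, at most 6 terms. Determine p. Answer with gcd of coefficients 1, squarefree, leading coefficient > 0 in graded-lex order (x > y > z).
(a) deg p = 2. An hourglass — one-sheet hyperboloid; a quadric.
(b) Symmetries: it's symmetric under y → −y, forcing even powers of y; mirror symmetry z ↦ −z ⇒ only even powers of z; mirror symmetry x ↦ −x ⇒ only even powers of x.
(c) Reading off the gridlines: the x-axis gridline crossings are at x ∈ {-1, 1}; it misses every integer gridline on the z-axis.
(d) The integer polynomial consistent with all of this is the stated p.

2*x^2 + y^2 - z^2 - 2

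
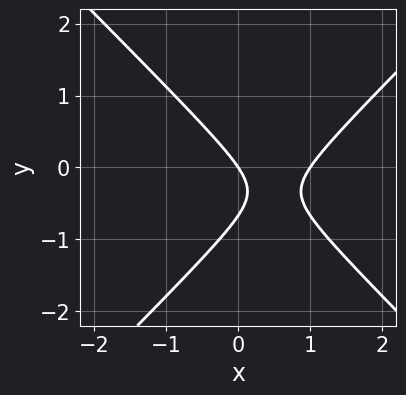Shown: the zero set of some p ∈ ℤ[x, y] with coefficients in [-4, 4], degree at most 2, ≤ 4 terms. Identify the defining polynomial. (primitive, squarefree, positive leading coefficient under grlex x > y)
3*x^2 - 3*y^2 - 3*x - 2*y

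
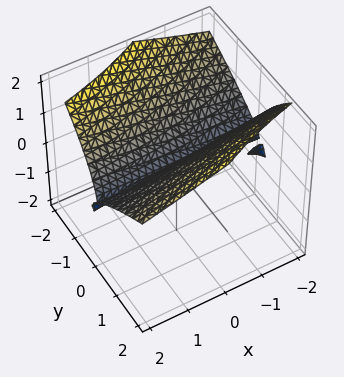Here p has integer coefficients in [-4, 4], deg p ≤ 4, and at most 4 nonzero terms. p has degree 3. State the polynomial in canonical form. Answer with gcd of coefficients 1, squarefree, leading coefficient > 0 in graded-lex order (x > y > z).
x*y*z + z^3 - 2*y^2

(a) There are 2 components.
(b) The degree is 3 — no degree-2 surface has this shape.
(c) From the axis intercepts and sections: the visible x-axis segment lies entirely on the surface; it meets the z-axis at z = 0 (among the integer gridlines).
(d) Assembling these constraints gives the stated polynomial.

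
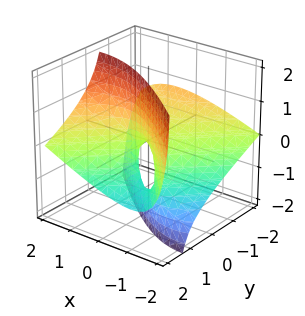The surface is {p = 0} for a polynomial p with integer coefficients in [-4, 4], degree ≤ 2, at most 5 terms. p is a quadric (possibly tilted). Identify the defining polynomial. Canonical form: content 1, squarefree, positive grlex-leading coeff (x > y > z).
(a) deg p = 2.
(b) Reading off the gridlines: it crosses the y-axis at the gridline y = 0; it crosses the z-axis at the gridline z = 0; it meets the x-axis at x = 0 (among the integer gridlines).
(c) Fitting integer coefficients to these (and the overall shape) gives p.

x^2 - 2*x*z - y^2 - 3*y*z + z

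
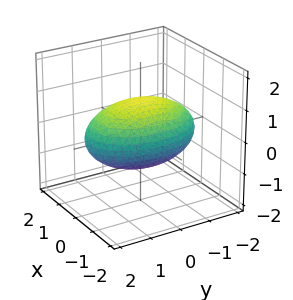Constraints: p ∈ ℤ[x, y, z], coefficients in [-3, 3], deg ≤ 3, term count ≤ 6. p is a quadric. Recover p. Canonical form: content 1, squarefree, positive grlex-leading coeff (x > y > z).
2*x^2 + y^2 + 3*z^2 - 3

1. Degree: a closed, bounded, convex surface; a quadric, so deg p = 2.
2. Symmetries: the x ↦ −x reflection is a symmetry, so x appears only in even powers; it's symmetric under z → −z, forcing even powers of z; mirror symmetry y ↦ −y ⇒ only even powers of y.
3. Checking where it meets the axes: among the integer gridlines, it crosses the z-axis at z ∈ {-1, 1}.
4. Fitting integer coefficients to these (and the overall shape) gives p.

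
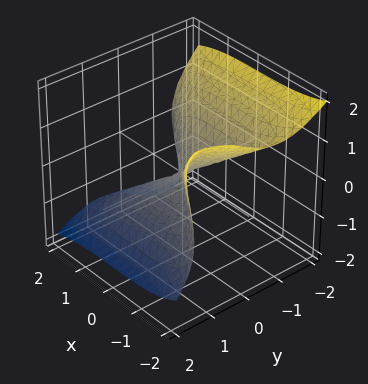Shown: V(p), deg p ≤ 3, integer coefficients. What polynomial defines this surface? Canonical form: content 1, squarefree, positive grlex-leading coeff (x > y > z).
x^3 + 3*y^3 - 3*y*z^2 + 2*z^3

(a) The degree is 3 — no degree-2 surface has this shape.
(b) Checking where it meets the axes: it crosses the z-axis at the gridline z = 0; one x-axis crossing is at x = 0; it crosses the y-axis at the gridline y = 0.
(c) Putting this together gives p.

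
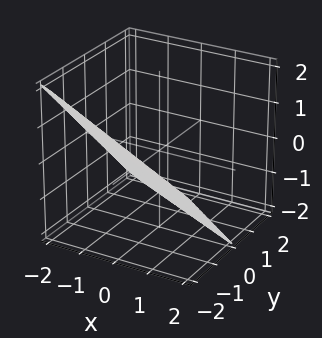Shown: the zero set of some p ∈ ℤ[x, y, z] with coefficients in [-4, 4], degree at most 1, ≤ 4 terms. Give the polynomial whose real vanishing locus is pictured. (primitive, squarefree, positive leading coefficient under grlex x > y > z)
x + 2*y + 2*z + 2

First, deg p = 1.
Next, checking where it meets the axes: it crosses the z-axis at the gridline z = -1; one x-axis crossing is at x = -2; one y-axis crossing is at y = -1.
Finally, the integer polynomial consistent with all of this is the stated p.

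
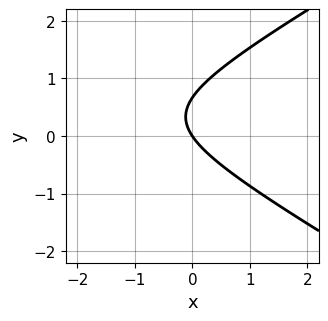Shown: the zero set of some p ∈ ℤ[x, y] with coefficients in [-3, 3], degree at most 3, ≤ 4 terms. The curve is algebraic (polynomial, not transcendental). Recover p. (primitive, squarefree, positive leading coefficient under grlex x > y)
(a) Degree: a generic line meets the curve in up to 2 points, so deg p = 2.
(b) From the visible intercepts: it crosses the y-axis at the gridline y = 0; it crosses the x-axis at the gridline x = 0.
(c) These observations pin down the coefficients.

x^2 - 3*y^2 + 3*x + 2*y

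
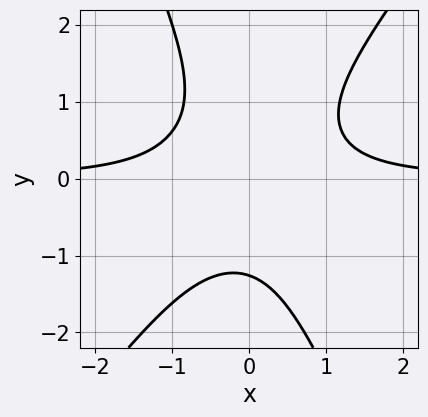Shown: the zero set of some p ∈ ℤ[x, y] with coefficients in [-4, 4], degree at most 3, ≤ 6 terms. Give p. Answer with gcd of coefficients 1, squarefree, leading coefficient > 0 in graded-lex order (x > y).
(a) deg p = 3. No degree-2 curve has this shape.
(b) Reading off the gridlines: it misses every integer gridline on the x-axis.
(c) Assembling these constraints gives the stated polynomial.

3*x^2*y - x*y^2 - y^3 - 2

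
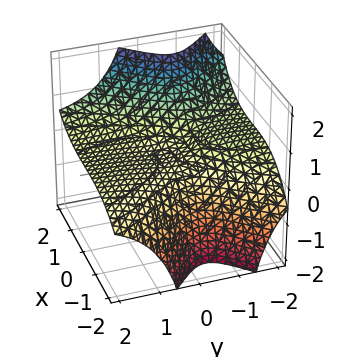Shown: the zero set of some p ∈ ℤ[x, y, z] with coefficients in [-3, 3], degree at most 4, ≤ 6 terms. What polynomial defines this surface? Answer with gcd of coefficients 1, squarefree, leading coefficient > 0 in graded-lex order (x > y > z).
1. Degree: no degree-2 surface has this shape, so deg p = 3.
2. Reading off the gridlines: it meets the z-axis at z = 0 (among the integer gridlines); one x-axis crossing is at x = 0.
3. The integer polynomial consistent with all of this is the stated p.

x^3 - 3*y^2*z + y^2 - 3*y*z - 2*z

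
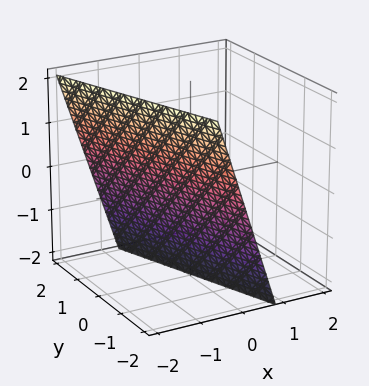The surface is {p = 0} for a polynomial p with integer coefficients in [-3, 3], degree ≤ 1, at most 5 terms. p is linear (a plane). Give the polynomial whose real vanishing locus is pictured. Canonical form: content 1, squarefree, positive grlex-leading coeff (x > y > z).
3*x + y + z + 2

First, the degree is 1 — every cross-section is a straight line — this is a plane.
Then, from the axis intercepts and sections: one y-axis crossing is at y = -2; it meets the z-axis at z = -2 (among the integer gridlines).
Finally, together with the visible shape, these determine p as stated.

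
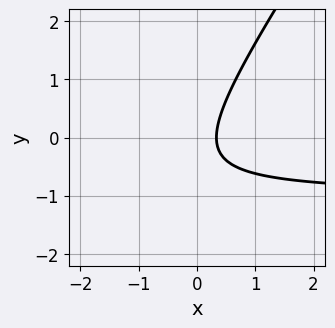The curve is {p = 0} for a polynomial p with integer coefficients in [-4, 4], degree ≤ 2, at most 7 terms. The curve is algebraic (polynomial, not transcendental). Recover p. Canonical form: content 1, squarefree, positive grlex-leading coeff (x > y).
(a) deg p = 2. The shape is more complex than any degree-1 curve.
(b) Reading off the gridlines: the curve avoids every integer y-axis point in the box.
(c) Fitting integer coefficients to these (and the overall shape) gives p.

3*x*y - 2*y^2 + 3*x - y - 1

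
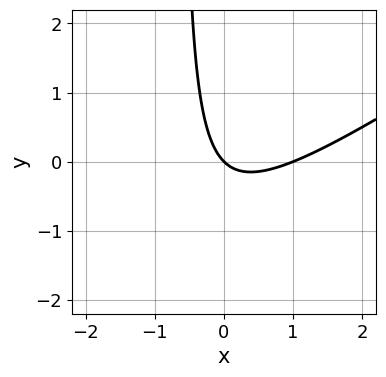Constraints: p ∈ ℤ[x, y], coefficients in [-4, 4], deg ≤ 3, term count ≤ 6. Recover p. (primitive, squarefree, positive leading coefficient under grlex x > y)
1. The degree is 2 — the shape is more complex than any degree-1 curve.
2. From the visible intercepts: one y-axis crossing is at y = 0; the x-axis gridline crossings are at x ∈ {0, 1}.
3. These observations pin down the coefficients.

2*x^2 - 3*x*y - 2*x - 2*y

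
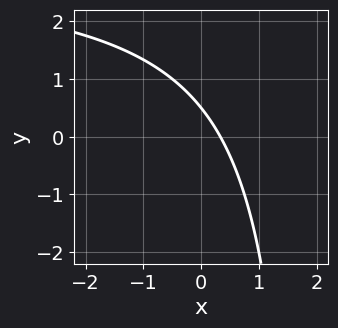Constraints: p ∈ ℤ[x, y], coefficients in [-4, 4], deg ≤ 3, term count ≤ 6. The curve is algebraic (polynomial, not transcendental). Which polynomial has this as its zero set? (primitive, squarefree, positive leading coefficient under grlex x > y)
x*y - 3*x - 2*y + 1

First, deg p = 2. The shape is more complex than any degree-1 curve.
Finally, solving for integer coefficients yields p as stated.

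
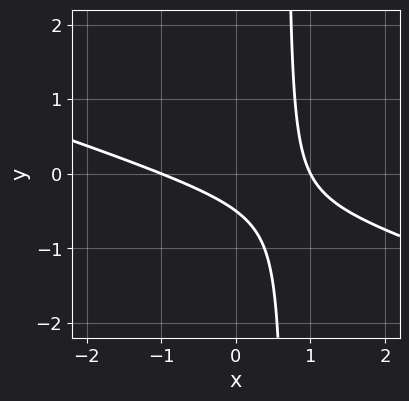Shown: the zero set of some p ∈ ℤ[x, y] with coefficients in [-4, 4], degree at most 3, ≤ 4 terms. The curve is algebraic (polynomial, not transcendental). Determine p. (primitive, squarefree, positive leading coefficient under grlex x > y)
The degree is 2 — no degree-1 curve has this shape.
Against the integer gridlines: among the integer gridlines, it crosses the x-axis at x ∈ {-1, 1}.
Putting this together gives p.

x^2 + 3*x*y - 2*y - 1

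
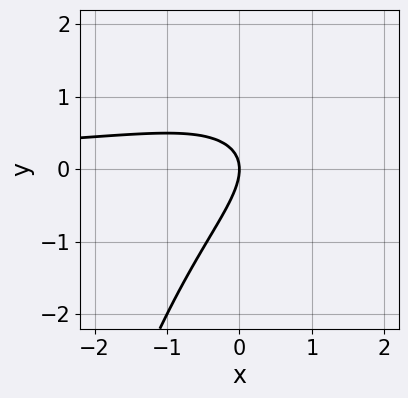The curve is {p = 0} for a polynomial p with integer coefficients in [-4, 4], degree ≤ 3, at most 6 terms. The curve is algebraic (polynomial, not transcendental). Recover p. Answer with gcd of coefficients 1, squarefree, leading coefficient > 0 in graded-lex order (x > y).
deg p = 3.
From the axis intercepts and sections: one x-axis crossing is at x = 0; it meets the y-axis at y = 0 (among the integer gridlines).
These observations pin down the coefficients.

x^2*y - 2*x*y + 2*y^2 + 2*x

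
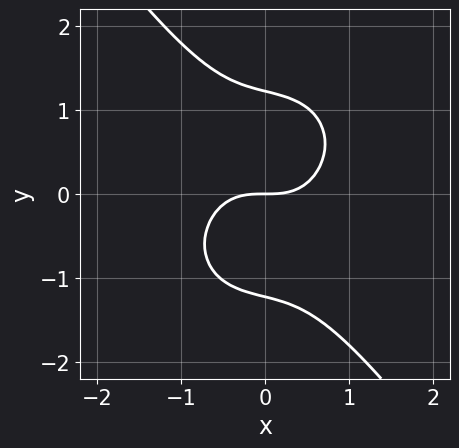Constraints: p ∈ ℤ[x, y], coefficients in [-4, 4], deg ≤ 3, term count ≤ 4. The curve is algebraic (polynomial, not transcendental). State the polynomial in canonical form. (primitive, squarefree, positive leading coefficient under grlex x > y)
3*x^3 + x*y^2 + 2*y^3 - 3*y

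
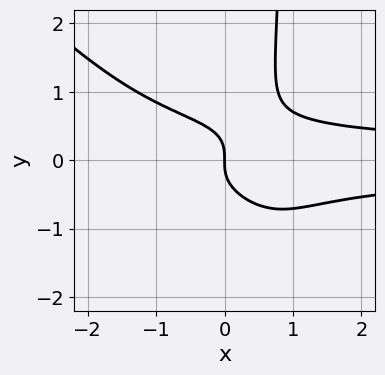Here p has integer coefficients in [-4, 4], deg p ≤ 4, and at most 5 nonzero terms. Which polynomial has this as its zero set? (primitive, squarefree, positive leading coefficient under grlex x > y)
2*x^2*y^2 + 2*x*y^3 - 2*y^3 - x

First, degree: a generic line meets the curve in up to 4 points, so deg p = 4.
Then, from the visible intercepts: it crosses the y-axis at the gridline y = 0; one x-axis crossing is at x = 0.
Finally, matching integer coefficients to the picture gives p.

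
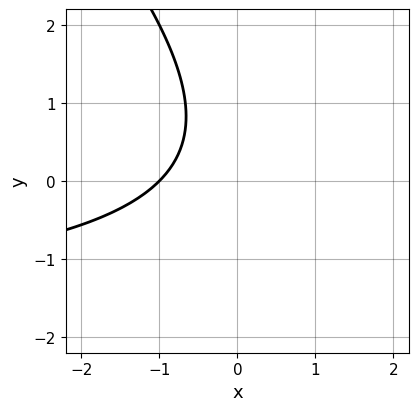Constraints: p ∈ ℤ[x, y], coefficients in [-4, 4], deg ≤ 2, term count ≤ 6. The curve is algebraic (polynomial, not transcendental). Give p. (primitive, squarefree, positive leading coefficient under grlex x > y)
First, deg p = 2. A generic line meets the curve in up to 2 points.
Then, checking where it meets the axes: the curve avoids every integer y-axis point in the box; one x-axis crossing is at x = -1.
Finally, putting this together gives p.

x*y + y^2 + 2*x - y + 2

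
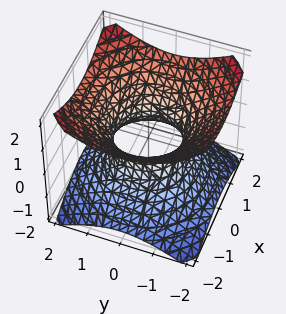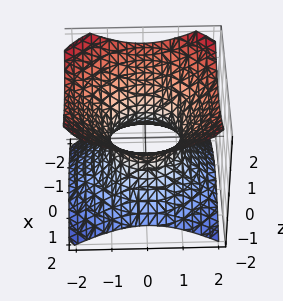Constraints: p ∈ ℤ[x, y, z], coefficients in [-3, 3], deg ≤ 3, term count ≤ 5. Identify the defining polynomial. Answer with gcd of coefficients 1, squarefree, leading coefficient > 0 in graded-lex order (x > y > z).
First, degree: a generic line meets the surface in up to 2 points, so deg p = 2.
Next, by symmetry, every cross-section ⟂ z is a circle, so x, y appear only via x² + y².
Then, against the integer gridlines: a circular section at z = 0 has radius exactly 1; among the integer gridlines, it crosses the y-axis at y ∈ {-1, 1}; no z-intercept at any integer in the box; among the integer gridlines, it crosses the x-axis at x ∈ {-1, 1}.
Finally, putting this together gives p.

2*x^2 + 2*y^2 - 3*z^2 - 2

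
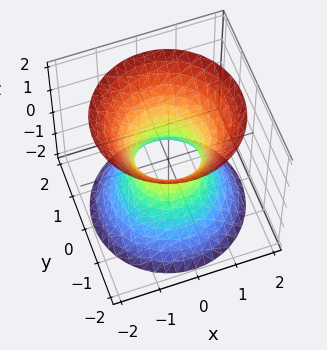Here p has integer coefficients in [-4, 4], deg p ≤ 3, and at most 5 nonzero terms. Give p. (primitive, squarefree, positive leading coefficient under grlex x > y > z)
3*x^2 + 3*y^2 - 2*z^2 - 2

deg p = 2. No degree-1 surface has this shape.
Symmetry: the z-axis is an axis of rotation, so x and y enter only as x² + y².
Against the integer gridlines: it misses every integer gridline on the z-axis; a circular section at z = -2 has radius between 1 and 2.
Assembling these constraints gives the stated polynomial.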